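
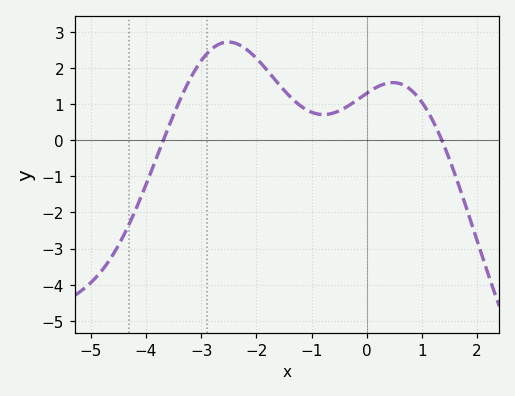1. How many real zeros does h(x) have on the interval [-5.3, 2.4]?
2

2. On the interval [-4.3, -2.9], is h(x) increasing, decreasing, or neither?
increasing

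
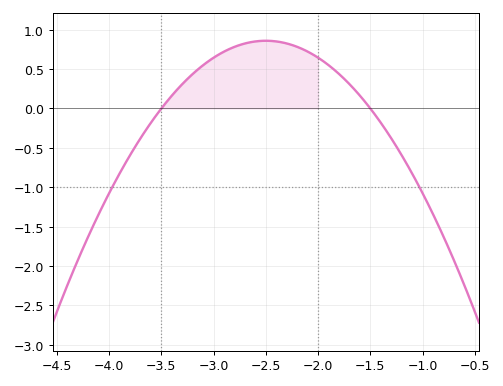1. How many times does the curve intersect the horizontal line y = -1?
2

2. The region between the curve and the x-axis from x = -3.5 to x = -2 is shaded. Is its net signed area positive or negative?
positive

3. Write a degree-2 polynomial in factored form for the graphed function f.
y = -0.86(x + 3.5)(x + 1.5)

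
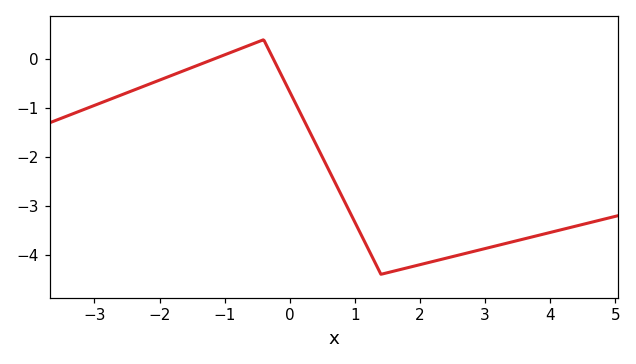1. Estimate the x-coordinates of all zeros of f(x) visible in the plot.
-1.2, -0.2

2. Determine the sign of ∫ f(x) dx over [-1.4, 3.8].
negative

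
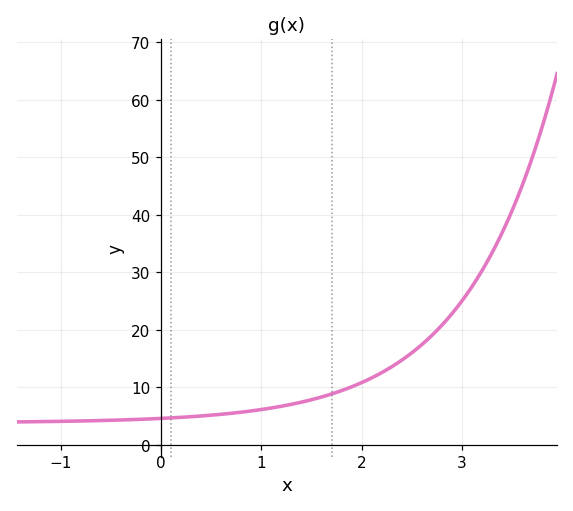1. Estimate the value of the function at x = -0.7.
4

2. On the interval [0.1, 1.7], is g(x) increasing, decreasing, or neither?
increasing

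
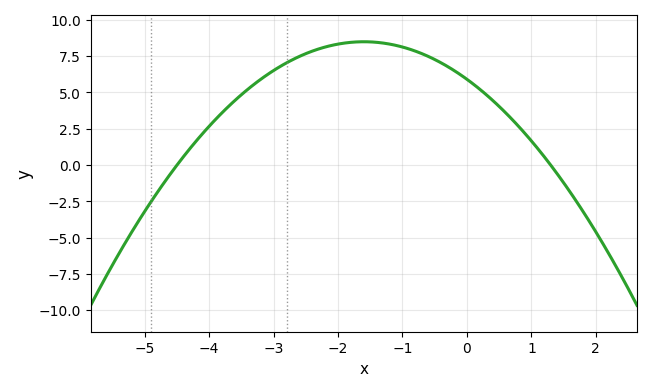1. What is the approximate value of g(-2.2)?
8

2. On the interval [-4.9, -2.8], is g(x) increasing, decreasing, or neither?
increasing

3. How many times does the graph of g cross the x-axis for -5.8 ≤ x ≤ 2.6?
2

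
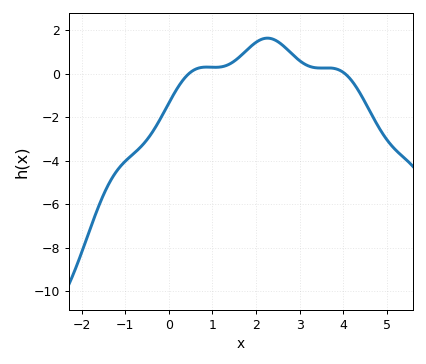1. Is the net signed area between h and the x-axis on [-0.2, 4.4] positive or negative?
positive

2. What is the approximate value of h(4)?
0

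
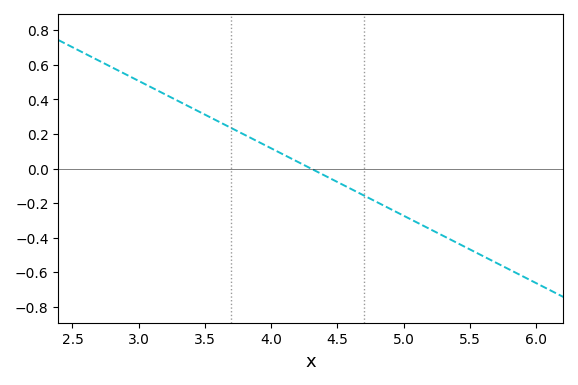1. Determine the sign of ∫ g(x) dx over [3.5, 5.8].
negative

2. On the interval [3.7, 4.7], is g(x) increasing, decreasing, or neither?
decreasing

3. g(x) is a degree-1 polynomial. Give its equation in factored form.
y = -0.39(x - 4.3)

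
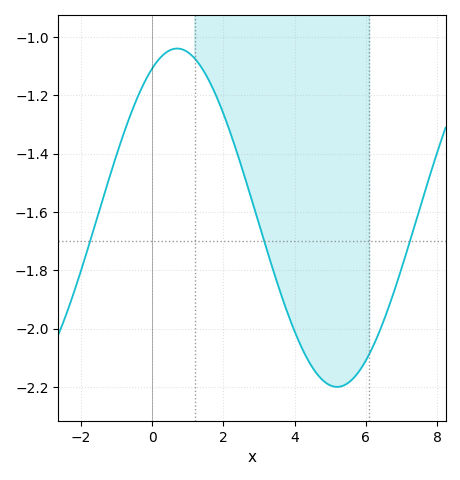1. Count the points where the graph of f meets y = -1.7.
3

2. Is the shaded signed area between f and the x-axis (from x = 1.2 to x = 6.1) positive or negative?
negative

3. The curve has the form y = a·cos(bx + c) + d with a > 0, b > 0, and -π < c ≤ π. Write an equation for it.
y = 0.58cos(0.7x - 0.49) - 1.62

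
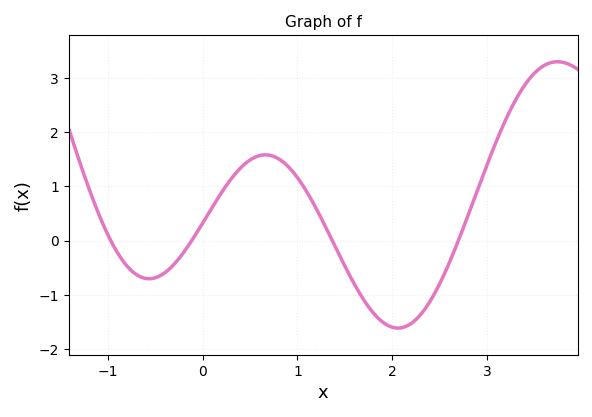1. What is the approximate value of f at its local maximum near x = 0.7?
1.6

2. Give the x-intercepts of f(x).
-1, -0.1, 1.4, 2.7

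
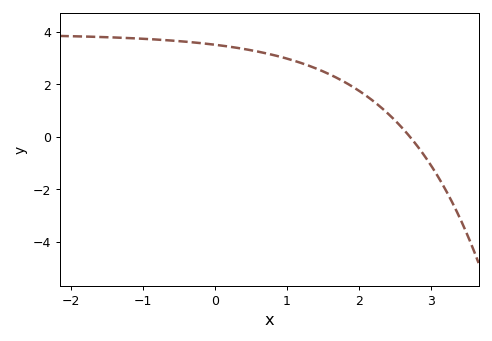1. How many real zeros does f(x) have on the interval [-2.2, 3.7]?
1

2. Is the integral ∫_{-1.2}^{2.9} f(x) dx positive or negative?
positive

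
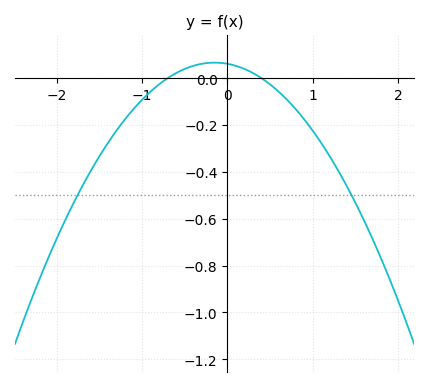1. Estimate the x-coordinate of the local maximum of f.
-0.15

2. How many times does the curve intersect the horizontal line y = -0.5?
2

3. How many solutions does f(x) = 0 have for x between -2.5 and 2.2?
2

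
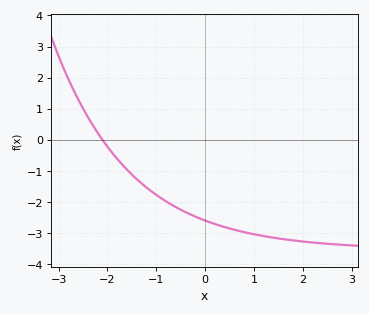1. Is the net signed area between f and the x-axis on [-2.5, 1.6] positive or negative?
negative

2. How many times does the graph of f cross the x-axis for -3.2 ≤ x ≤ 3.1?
1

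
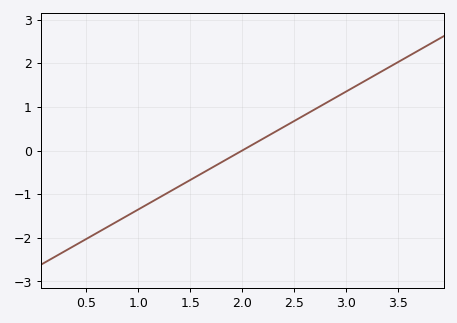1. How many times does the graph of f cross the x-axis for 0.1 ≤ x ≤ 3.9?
1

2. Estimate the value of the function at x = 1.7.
-0.405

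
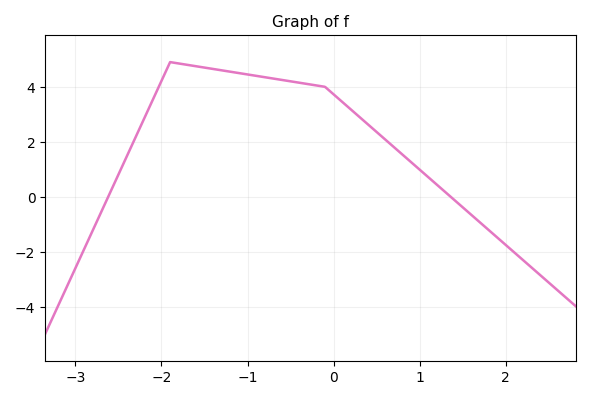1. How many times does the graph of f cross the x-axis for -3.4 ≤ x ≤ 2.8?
2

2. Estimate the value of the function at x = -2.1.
3.6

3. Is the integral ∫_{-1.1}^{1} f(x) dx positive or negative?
positive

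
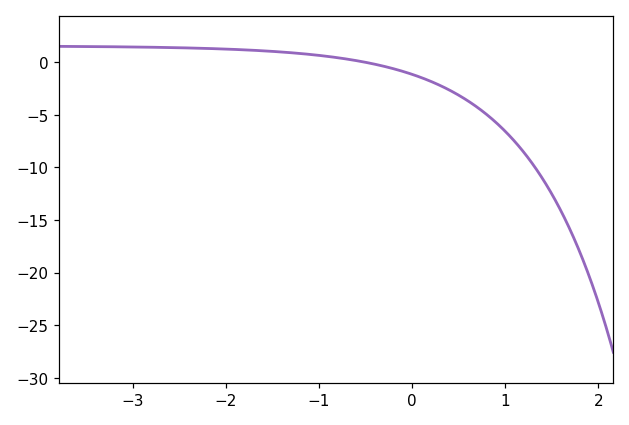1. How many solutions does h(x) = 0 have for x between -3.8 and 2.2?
1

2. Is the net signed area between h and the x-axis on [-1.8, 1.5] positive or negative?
negative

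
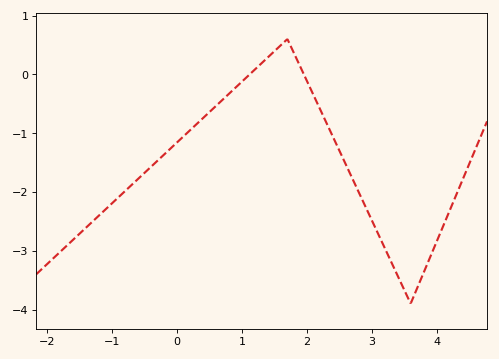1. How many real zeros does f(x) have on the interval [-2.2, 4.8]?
2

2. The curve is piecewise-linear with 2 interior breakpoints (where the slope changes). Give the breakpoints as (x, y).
(1.7, 0.6); (3.6, -3.9)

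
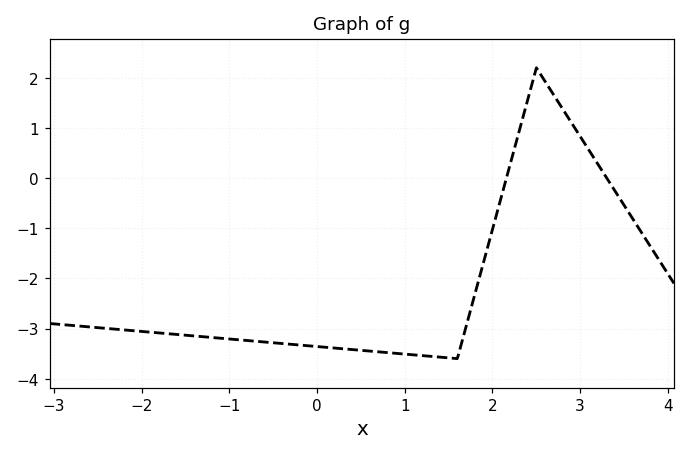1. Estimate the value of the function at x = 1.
-3.51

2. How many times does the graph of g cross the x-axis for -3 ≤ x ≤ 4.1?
2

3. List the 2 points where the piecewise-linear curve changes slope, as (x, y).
(1.6, -3.6); (2.5, 2.2)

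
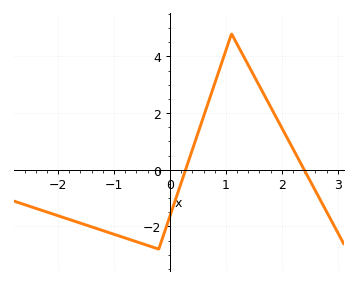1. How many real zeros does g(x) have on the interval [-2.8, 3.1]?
2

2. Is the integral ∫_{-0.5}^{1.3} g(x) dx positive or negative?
positive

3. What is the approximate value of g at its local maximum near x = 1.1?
4.8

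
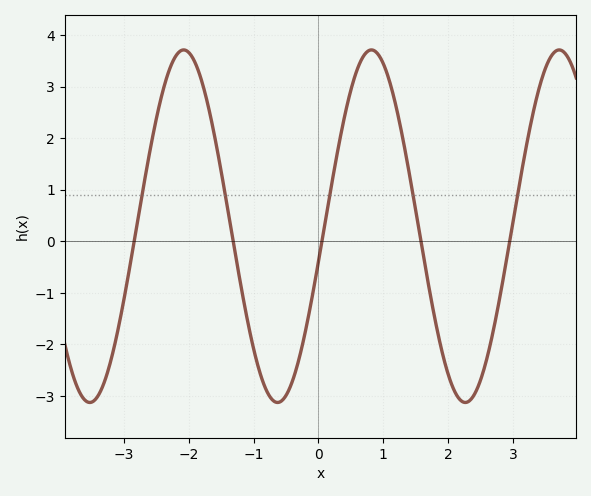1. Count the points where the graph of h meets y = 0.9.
5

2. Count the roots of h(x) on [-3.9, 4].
5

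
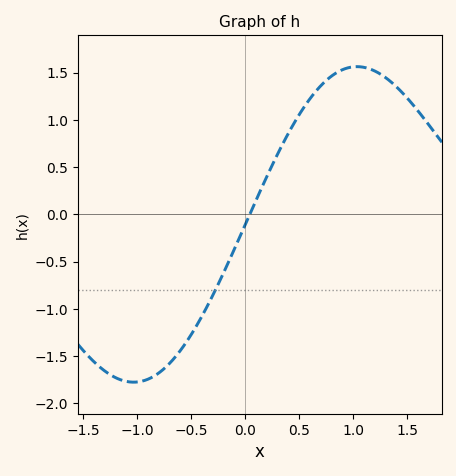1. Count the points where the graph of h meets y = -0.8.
1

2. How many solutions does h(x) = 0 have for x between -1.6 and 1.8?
1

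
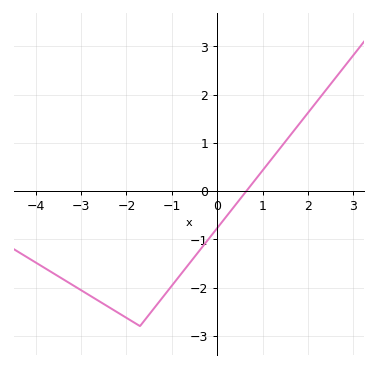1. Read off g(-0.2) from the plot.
-1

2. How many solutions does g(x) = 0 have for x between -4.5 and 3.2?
1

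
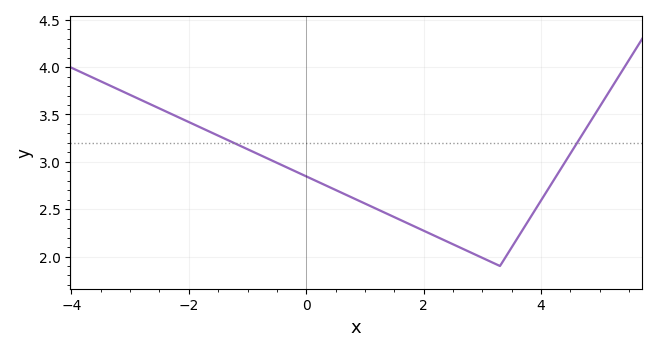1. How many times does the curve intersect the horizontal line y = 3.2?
2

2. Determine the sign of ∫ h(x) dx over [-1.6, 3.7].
positive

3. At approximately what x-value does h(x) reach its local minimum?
3.2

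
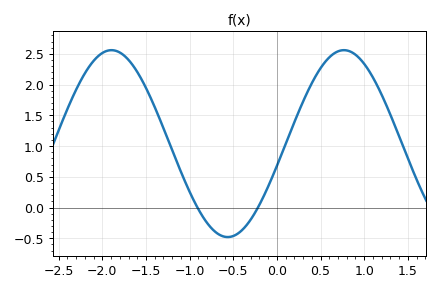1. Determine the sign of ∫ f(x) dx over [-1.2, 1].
positive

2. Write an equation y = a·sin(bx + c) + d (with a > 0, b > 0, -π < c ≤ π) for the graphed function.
y = 1.52sin(2.36x - 0.24) + 1.04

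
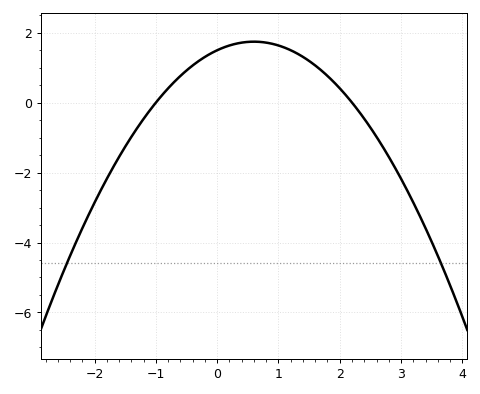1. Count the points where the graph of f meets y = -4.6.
2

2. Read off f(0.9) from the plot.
1.6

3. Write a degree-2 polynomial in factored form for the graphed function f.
y = -0.68(x + 1)(x - 2.2)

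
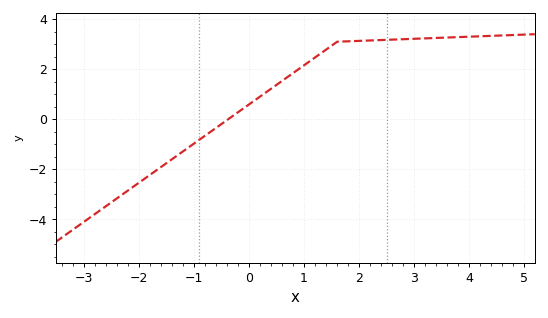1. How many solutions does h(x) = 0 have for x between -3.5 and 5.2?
1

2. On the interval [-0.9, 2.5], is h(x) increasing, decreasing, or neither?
increasing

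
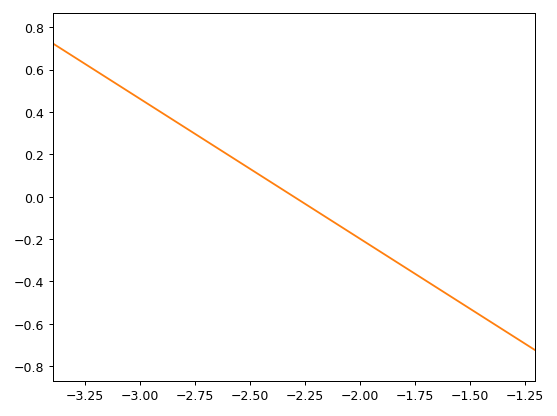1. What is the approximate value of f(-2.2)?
-0.066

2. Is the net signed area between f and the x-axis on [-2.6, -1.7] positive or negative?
negative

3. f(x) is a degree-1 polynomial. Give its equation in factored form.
y = -0.66(x + 2.3)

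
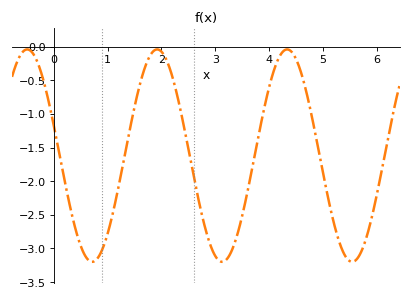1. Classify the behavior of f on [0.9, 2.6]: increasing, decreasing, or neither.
neither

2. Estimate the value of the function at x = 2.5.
-1.52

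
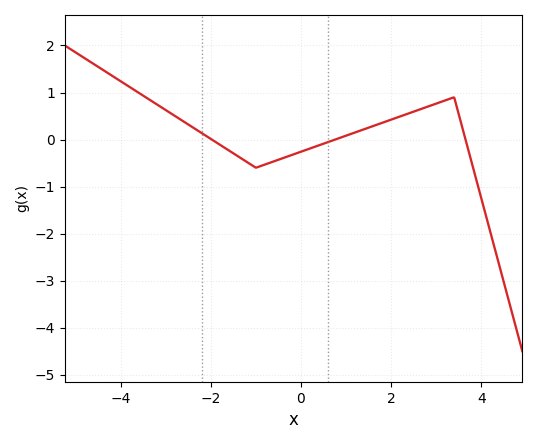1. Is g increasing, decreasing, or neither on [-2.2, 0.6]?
neither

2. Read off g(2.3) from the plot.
0.5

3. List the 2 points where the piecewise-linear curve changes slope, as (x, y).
(-1, -0.6); (3.4, 0.9)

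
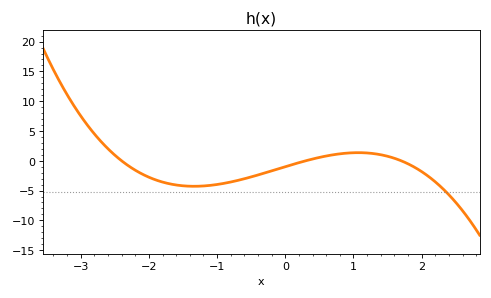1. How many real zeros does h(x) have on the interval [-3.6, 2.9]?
3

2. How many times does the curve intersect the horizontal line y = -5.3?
1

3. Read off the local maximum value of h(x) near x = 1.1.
1.5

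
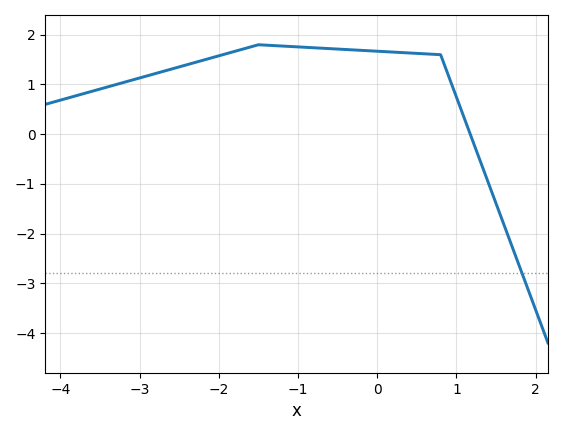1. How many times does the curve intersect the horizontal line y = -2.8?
1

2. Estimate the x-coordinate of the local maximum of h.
-1.5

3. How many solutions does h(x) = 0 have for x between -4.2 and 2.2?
1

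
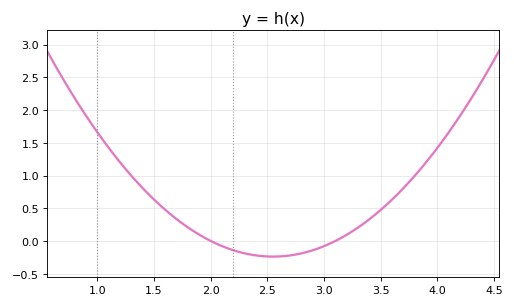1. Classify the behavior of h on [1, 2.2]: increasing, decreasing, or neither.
decreasing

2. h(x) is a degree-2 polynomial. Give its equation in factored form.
y = 0.79(x - 2)(x - 3.1)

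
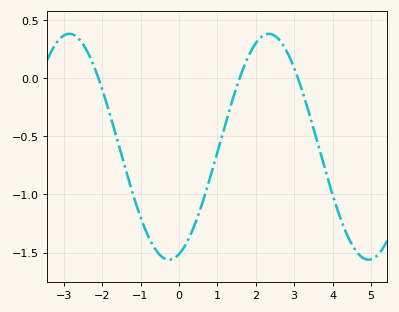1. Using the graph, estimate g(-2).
-0.093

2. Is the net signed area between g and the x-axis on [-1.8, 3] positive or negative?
negative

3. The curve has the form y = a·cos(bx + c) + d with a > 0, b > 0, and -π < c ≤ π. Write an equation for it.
y = 0.97cos(1.21x - 2.83) - 0.59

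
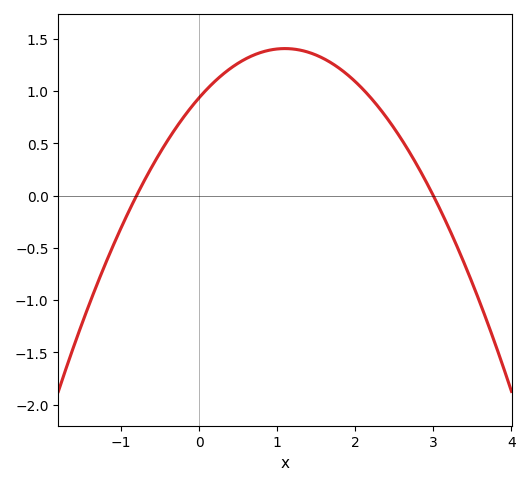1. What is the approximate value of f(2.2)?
0.936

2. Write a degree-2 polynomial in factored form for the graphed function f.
y = -0.39(x + 0.8)(x - 3)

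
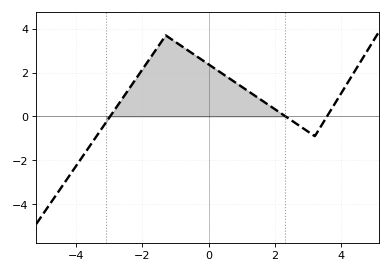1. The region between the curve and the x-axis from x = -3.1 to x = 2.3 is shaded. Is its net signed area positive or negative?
positive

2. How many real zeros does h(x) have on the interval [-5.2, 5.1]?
3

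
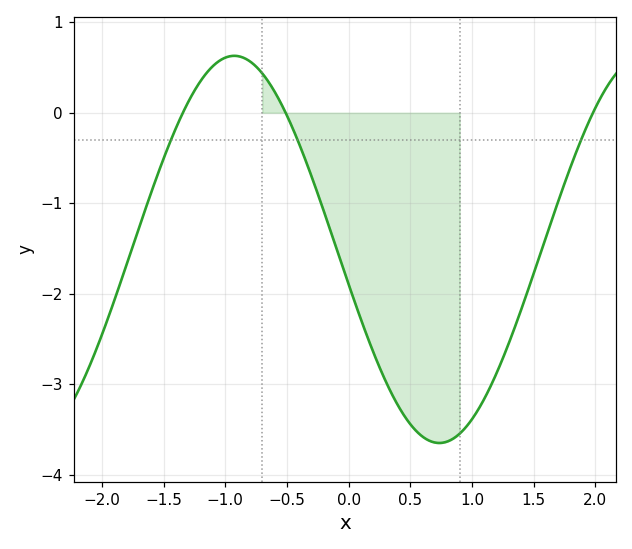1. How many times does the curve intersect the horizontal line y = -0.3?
3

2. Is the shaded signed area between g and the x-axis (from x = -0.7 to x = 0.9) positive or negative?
negative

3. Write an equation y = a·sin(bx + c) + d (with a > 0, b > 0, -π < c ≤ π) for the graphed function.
y = 2.14sin(1.89x - 2.96) - 1.51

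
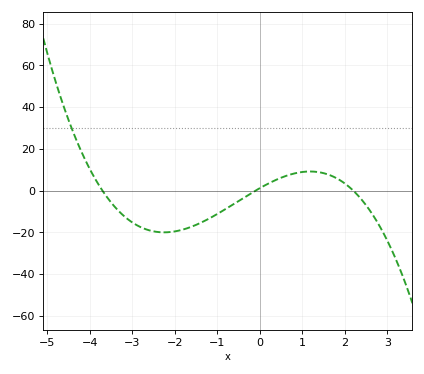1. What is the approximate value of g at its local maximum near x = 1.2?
9.17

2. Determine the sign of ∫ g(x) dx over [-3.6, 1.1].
negative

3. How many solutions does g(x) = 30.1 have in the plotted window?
1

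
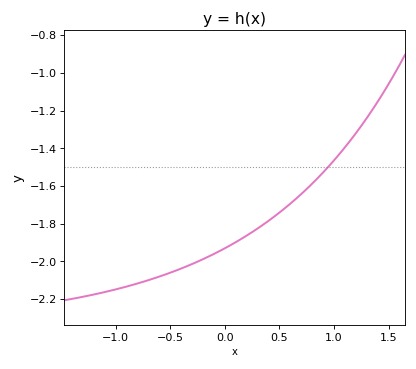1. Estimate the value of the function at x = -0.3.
-2.02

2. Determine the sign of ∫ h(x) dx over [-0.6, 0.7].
negative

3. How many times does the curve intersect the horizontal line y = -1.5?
1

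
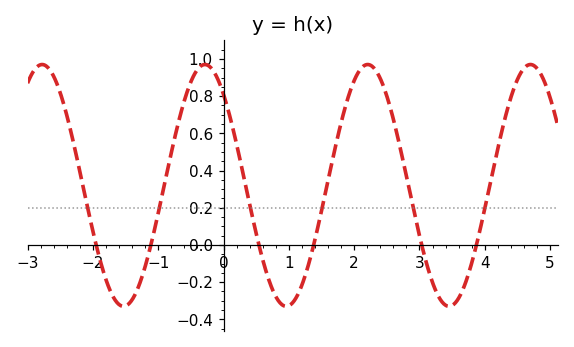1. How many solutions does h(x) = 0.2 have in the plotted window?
6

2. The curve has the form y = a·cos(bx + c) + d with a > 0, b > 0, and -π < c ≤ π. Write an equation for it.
y = 0.65cos(2.5x + 0.72) + 0.32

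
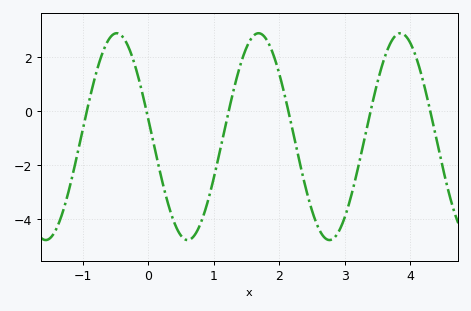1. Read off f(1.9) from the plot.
2.15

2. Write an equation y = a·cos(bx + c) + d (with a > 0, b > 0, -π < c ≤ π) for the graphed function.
y = 3.83cos(2.9x + 1.4) - 0.95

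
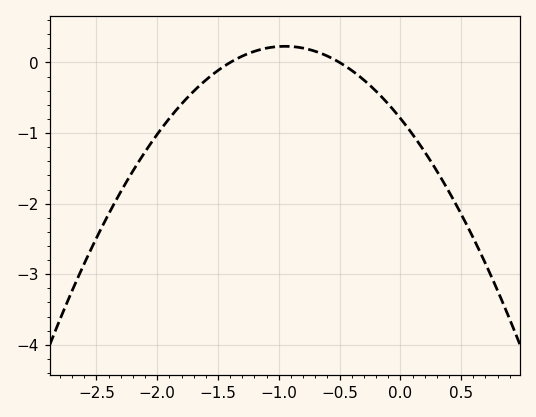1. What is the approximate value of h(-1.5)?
-0.113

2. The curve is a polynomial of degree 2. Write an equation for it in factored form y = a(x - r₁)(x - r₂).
y = -1.13(x + 1.4)(x + 0.5)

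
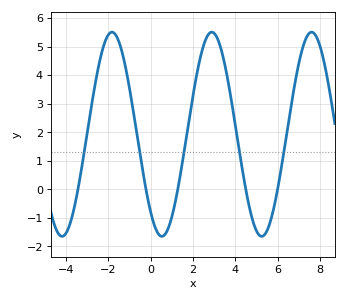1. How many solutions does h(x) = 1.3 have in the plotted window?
5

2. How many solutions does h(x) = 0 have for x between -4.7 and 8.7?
5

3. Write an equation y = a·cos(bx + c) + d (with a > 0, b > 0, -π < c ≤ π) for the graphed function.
y = 3.58cos(1.33x + 2.44) + 1.93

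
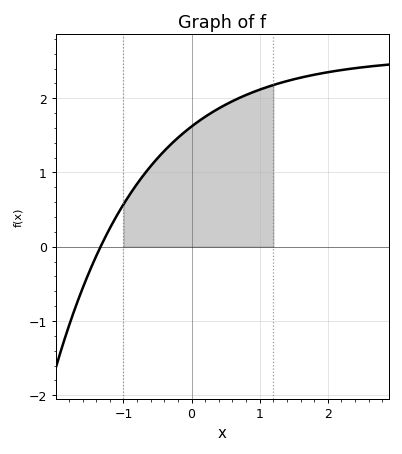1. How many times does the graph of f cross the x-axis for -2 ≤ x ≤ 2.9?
1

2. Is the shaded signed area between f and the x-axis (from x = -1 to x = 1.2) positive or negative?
positive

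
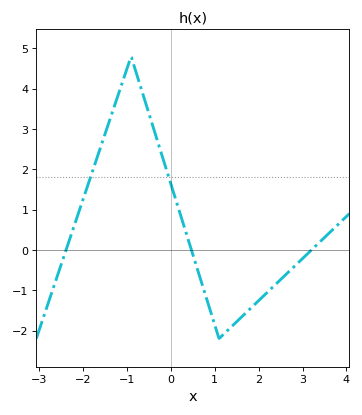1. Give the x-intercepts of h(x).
-2.38, 0.471, 3.21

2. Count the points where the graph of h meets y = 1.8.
2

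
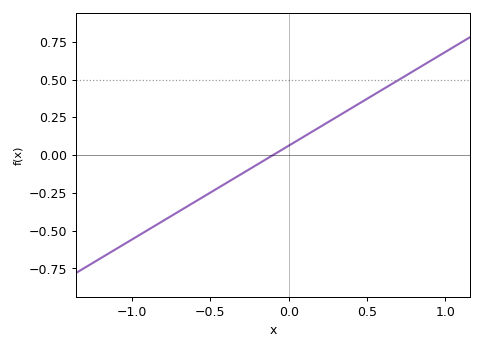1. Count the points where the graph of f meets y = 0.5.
1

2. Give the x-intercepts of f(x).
-0.1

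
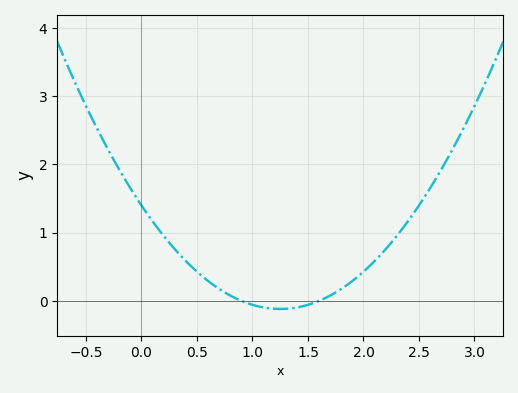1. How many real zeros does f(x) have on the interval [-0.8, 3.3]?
2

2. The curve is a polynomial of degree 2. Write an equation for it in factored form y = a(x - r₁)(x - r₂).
y = 0.97(x - 0.9)(x - 1.6)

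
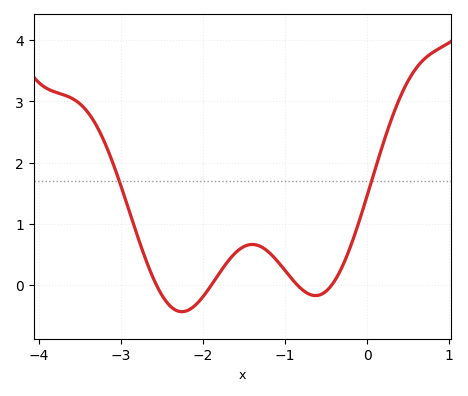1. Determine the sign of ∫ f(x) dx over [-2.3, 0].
positive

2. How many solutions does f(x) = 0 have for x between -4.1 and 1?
4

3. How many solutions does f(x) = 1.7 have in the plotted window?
2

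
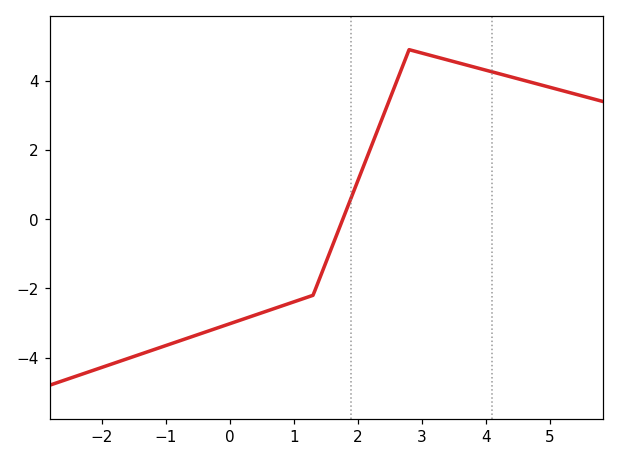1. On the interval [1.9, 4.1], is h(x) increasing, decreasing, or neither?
neither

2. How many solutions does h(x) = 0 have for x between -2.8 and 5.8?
1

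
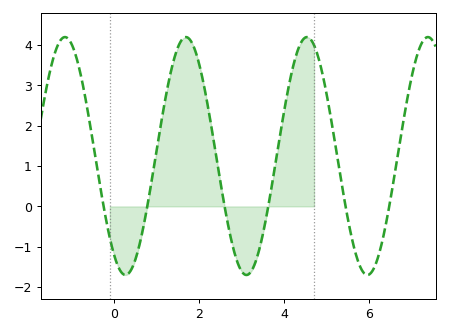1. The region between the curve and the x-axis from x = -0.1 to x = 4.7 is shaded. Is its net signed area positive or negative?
positive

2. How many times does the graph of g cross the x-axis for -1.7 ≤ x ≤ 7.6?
6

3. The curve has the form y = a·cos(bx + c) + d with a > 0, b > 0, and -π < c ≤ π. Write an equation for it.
y = 2.95cos(2.21x + 2.55) + 1.25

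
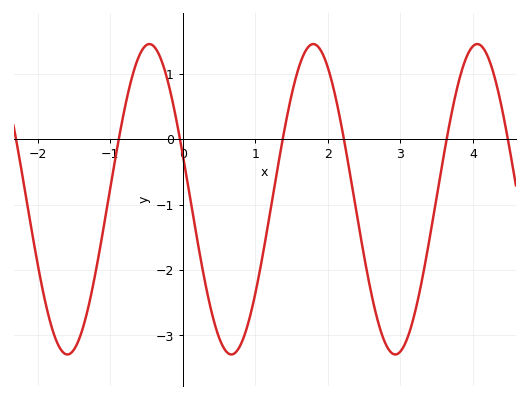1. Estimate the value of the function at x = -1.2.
-2.03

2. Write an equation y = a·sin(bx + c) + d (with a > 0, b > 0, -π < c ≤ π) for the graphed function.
y = 2.37sin(2.78x + 2.85) - 0.92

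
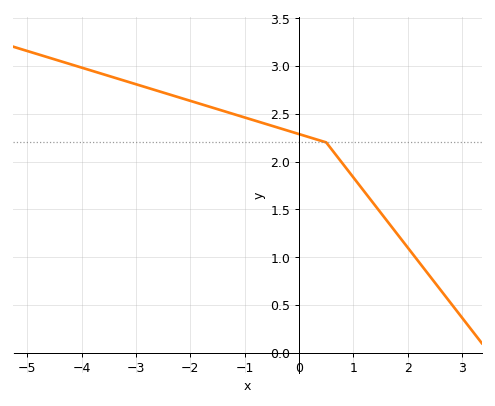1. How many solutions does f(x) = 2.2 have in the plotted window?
1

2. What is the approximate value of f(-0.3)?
2.35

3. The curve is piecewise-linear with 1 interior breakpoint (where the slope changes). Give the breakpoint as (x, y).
(0.5, 2.2)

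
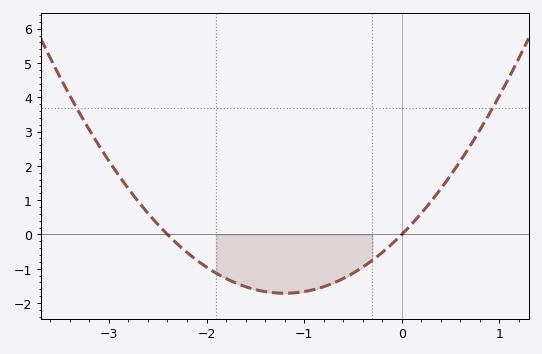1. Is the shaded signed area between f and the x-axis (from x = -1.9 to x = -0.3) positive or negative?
negative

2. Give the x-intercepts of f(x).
-2.4, 0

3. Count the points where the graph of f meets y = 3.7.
2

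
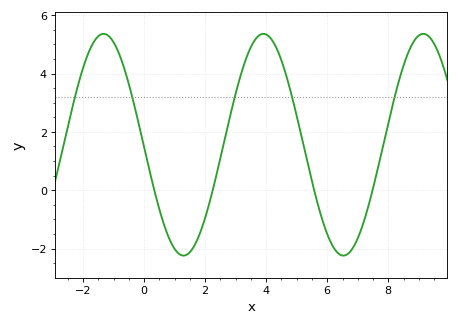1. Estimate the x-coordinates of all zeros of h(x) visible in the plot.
0.335, 2.25, 5.57, 7.48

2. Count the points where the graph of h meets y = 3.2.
5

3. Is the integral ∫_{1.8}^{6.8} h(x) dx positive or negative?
positive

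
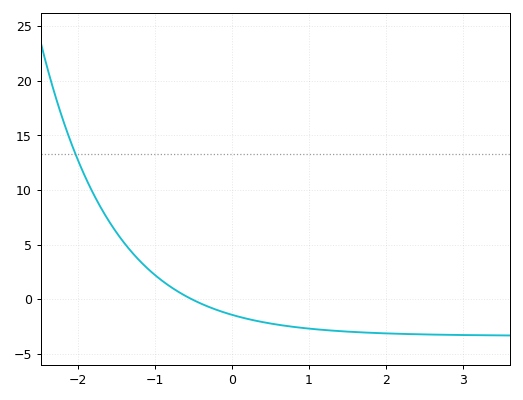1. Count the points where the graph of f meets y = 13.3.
1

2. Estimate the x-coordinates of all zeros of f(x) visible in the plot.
-0.5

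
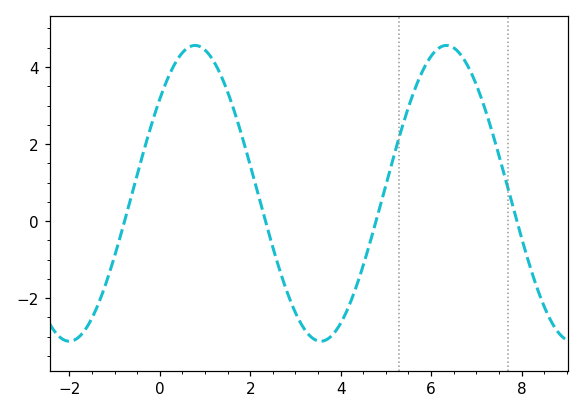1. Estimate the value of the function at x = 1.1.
4.31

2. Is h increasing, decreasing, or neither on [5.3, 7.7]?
neither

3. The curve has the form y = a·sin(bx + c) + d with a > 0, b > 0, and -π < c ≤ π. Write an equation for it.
y = 3.84sin(1.13x + 0.69) + 0.72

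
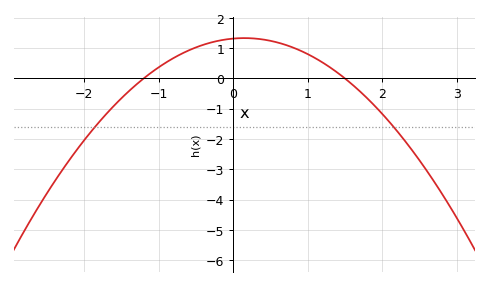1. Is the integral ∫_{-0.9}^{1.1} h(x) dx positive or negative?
positive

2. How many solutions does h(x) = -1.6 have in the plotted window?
2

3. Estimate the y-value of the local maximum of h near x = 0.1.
1.3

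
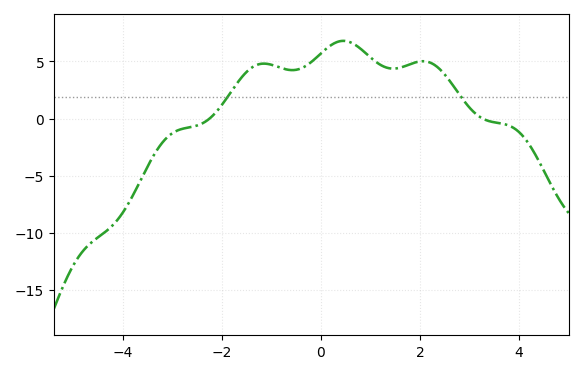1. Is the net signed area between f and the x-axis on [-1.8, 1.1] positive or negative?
positive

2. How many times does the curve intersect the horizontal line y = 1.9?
2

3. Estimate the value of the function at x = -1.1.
5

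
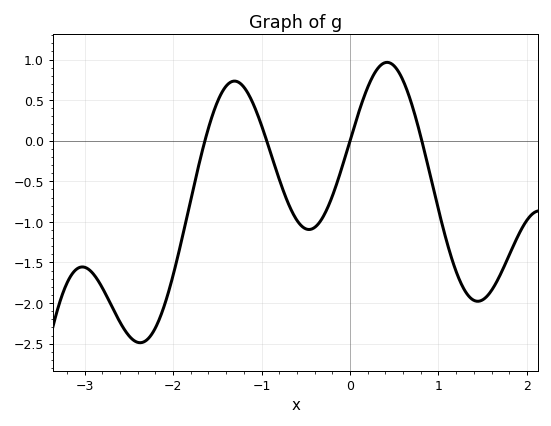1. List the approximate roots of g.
-1.64, -0.941, 0, 0.812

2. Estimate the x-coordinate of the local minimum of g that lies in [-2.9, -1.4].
-2.37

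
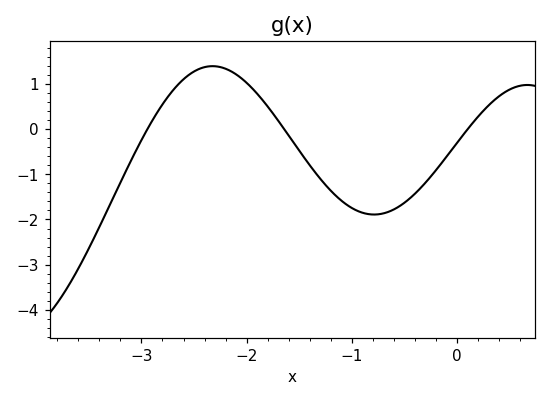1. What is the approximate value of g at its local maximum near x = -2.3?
1.4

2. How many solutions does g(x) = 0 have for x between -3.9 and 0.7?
3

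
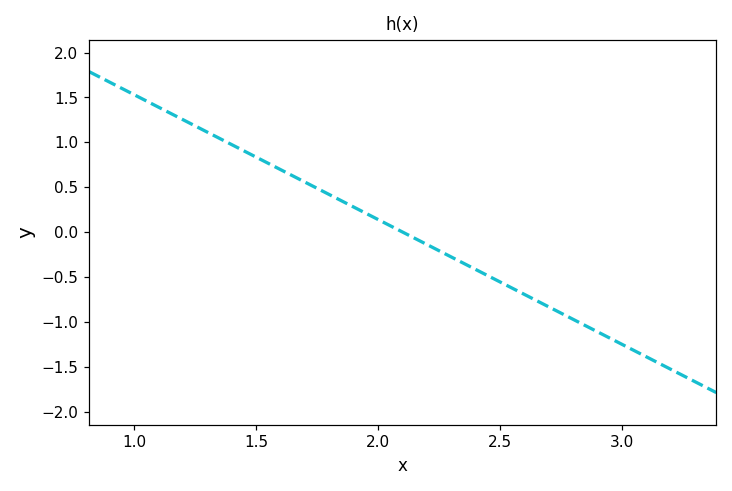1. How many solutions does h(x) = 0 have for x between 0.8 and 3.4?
1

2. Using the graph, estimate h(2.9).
-1.1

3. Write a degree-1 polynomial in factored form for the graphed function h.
y = -1.39(x - 2.1)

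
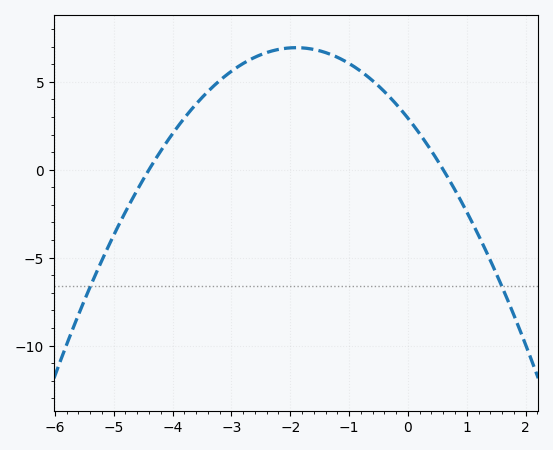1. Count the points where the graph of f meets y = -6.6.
2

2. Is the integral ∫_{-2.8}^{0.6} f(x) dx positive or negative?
positive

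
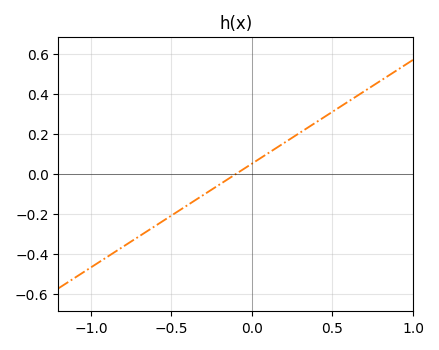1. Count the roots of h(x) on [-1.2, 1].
1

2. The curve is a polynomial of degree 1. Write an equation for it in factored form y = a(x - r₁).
y = 0.52(x + 0.1)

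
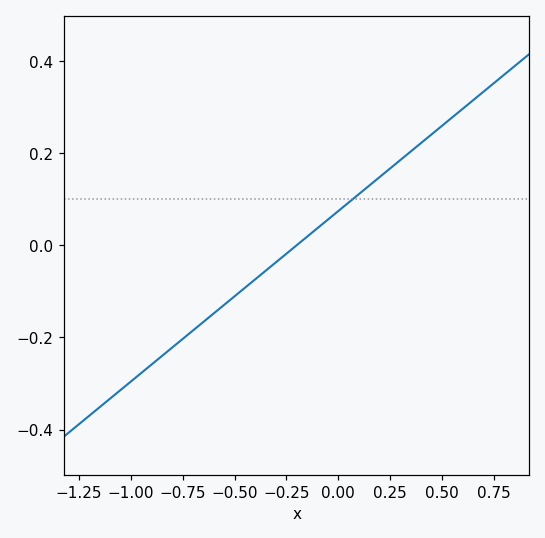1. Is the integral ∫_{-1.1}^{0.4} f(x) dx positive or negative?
negative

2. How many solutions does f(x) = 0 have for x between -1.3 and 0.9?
1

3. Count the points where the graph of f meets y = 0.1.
1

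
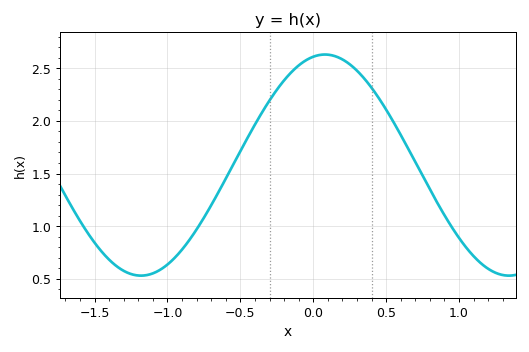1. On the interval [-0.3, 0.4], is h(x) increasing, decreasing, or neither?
neither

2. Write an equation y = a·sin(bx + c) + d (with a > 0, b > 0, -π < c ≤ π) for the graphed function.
y = 1.05sin(2.49x + 1.37) + 1.58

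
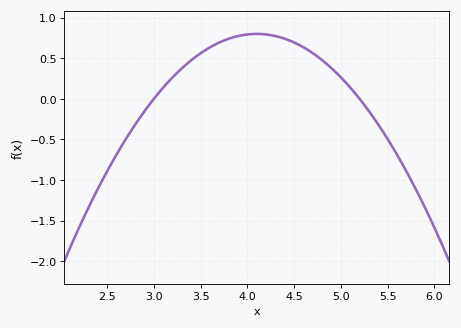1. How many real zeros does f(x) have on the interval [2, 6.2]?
2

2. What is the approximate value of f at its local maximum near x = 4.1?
0.799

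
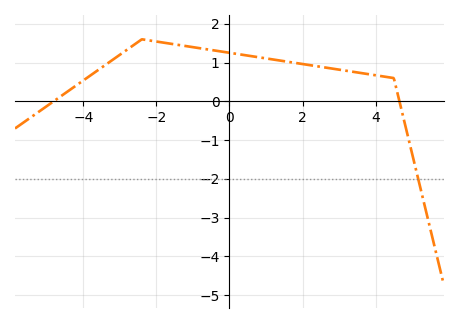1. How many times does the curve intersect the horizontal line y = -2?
1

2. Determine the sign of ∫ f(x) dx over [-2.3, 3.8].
positive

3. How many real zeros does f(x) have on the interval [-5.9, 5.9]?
2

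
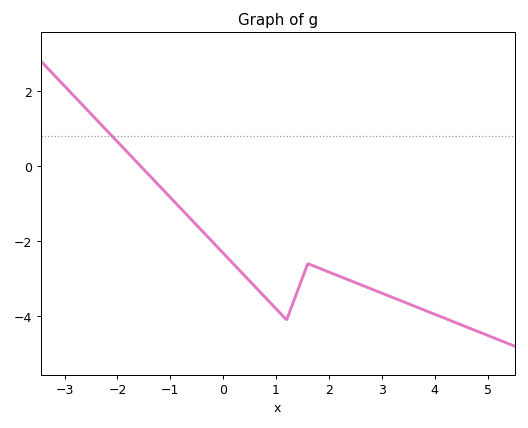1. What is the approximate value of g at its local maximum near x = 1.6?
-2.6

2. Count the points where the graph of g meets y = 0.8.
1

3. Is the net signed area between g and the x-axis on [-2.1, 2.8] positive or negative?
negative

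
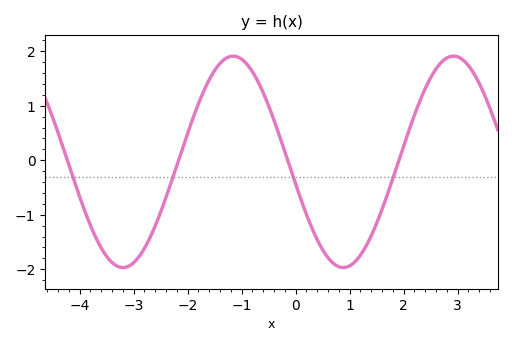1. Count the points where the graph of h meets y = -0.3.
4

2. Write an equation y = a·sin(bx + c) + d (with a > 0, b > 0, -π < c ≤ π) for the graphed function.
y = 1.94sin(1.54x - 2.93) - 0.03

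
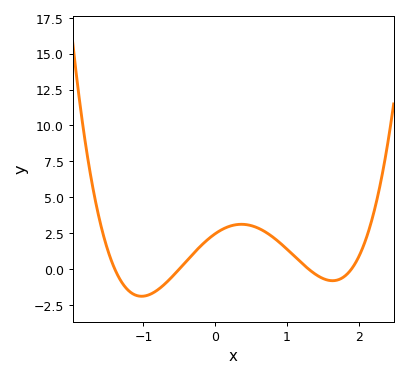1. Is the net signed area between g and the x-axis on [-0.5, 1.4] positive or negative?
positive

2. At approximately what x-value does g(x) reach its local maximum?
0.4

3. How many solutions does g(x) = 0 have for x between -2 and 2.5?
4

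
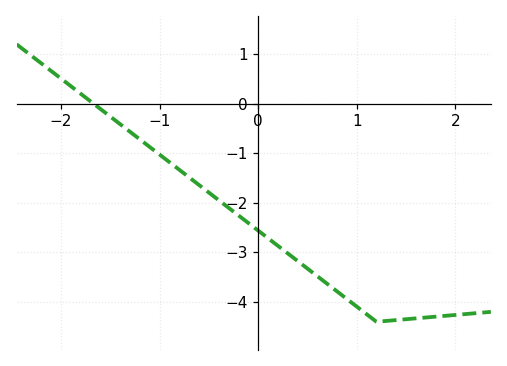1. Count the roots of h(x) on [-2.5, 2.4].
1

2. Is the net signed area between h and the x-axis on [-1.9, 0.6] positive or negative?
negative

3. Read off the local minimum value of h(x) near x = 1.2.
-4.4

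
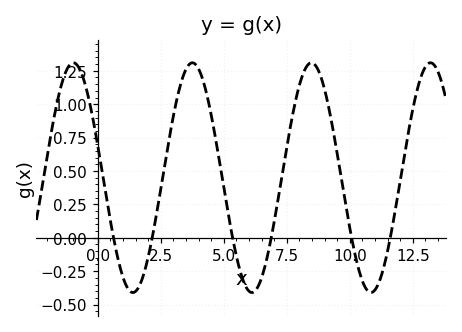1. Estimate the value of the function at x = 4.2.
1.16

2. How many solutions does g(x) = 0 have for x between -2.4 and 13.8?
6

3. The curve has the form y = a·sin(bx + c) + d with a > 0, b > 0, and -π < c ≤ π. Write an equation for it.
y = 0.86sin(1.33x + 2.86) + 0.45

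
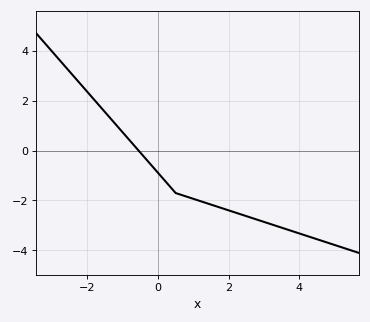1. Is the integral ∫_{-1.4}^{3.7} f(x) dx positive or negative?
negative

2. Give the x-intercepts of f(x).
-0.6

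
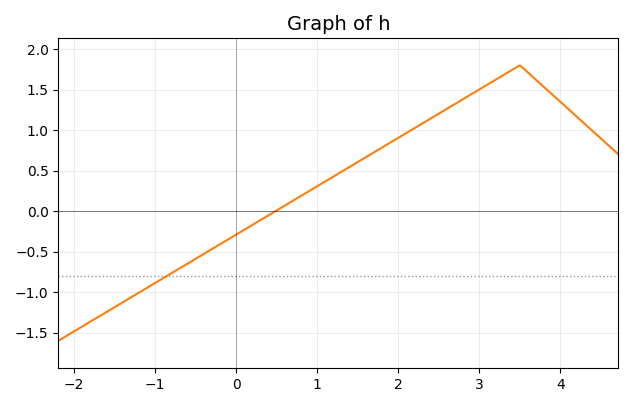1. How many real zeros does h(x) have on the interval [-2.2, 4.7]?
1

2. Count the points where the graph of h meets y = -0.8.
1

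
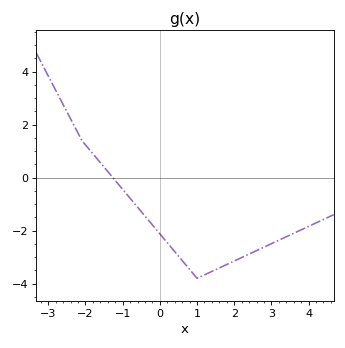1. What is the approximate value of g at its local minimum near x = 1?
-3.8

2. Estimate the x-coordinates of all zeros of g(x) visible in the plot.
-1.27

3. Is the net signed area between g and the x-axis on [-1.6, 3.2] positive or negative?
negative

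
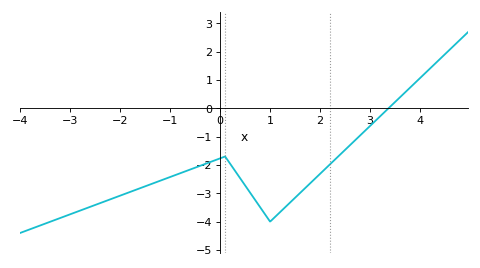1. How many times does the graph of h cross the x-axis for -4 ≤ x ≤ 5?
1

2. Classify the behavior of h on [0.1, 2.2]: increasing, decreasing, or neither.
neither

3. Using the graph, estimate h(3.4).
0.1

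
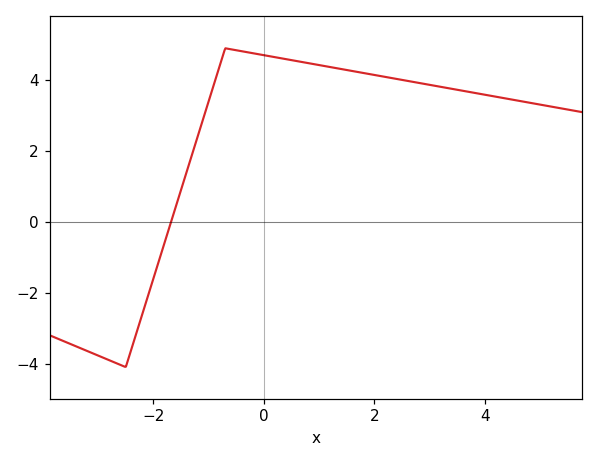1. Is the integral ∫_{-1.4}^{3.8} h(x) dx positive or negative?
positive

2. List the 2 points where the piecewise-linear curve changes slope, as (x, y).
(-2.5, -4.1); (-0.7, 4.9)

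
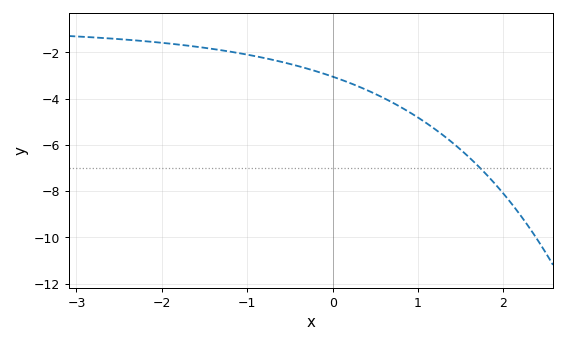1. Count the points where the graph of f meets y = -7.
1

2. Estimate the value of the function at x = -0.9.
-2.2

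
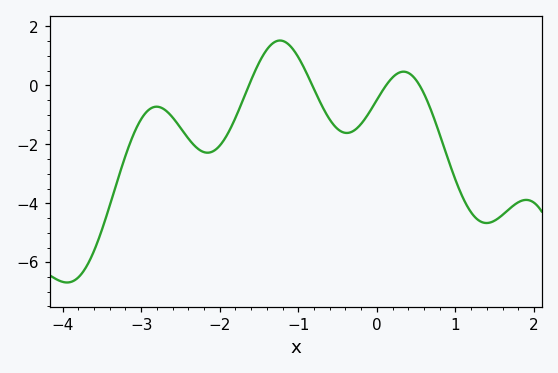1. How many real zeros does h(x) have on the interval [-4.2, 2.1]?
4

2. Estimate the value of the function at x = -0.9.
0.449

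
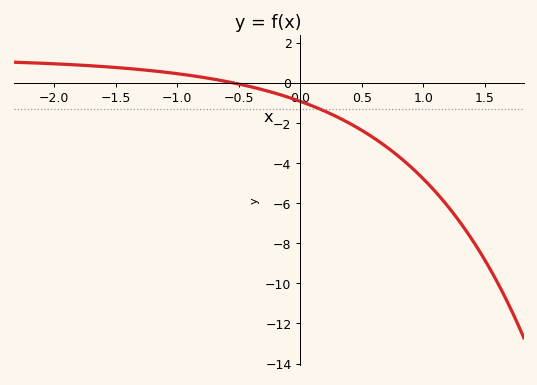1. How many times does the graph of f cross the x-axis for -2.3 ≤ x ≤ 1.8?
1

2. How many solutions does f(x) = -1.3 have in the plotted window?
1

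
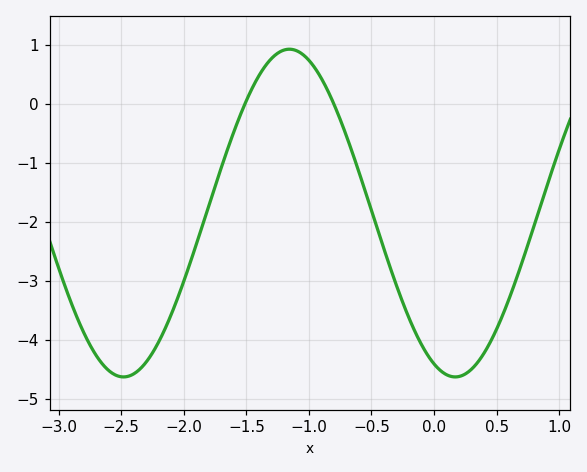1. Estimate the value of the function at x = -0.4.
-2.46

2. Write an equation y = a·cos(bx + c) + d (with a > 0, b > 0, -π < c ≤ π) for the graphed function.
y = 2.78cos(2.37x + 2.74) - 1.85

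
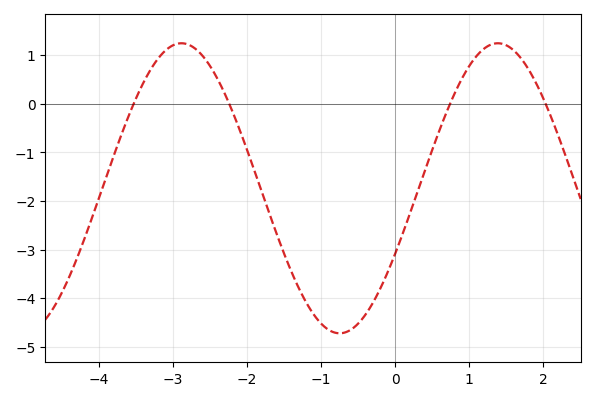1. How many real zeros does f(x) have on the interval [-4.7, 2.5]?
4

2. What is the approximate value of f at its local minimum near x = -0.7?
-4.72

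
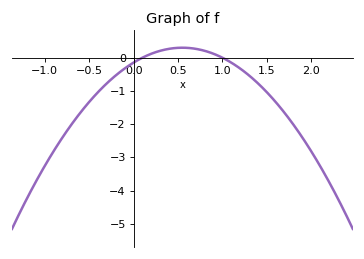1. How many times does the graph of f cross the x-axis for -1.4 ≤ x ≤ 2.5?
2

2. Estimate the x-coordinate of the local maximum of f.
0.6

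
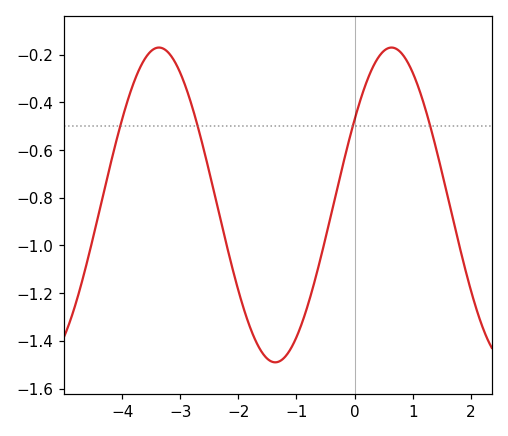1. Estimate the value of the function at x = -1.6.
-1.44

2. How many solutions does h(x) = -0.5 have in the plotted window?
4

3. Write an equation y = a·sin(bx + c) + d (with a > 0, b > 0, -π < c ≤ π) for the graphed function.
y = 0.66sin(1.6x + 0.57) - 0.83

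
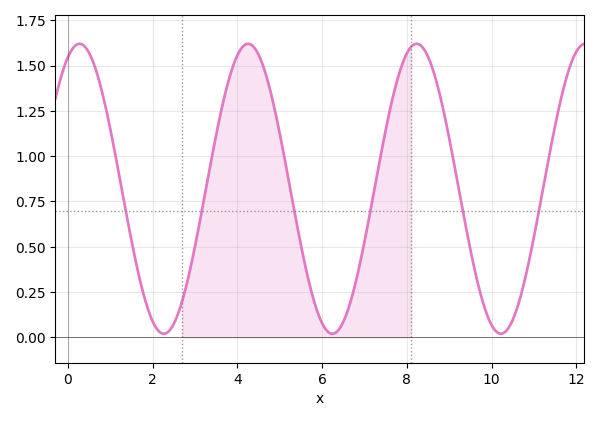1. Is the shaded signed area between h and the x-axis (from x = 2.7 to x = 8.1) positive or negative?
positive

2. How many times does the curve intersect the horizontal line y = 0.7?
6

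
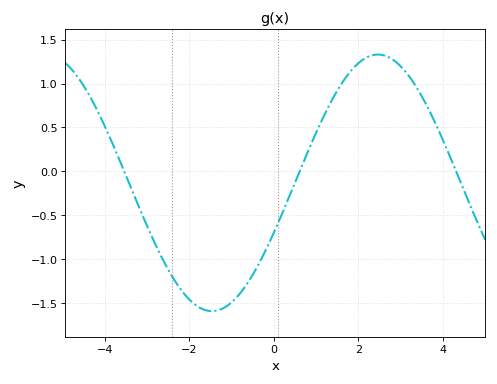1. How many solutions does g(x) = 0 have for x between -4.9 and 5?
3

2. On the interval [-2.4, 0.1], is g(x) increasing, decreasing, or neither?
neither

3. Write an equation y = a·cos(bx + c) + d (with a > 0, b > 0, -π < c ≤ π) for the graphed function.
y = 1.46cos(0.8x - 1.97) - 0.13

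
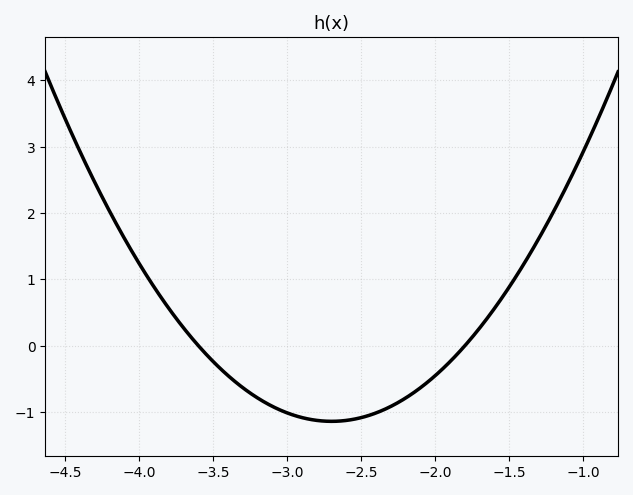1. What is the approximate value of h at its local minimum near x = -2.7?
-1.1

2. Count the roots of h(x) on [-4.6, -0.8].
2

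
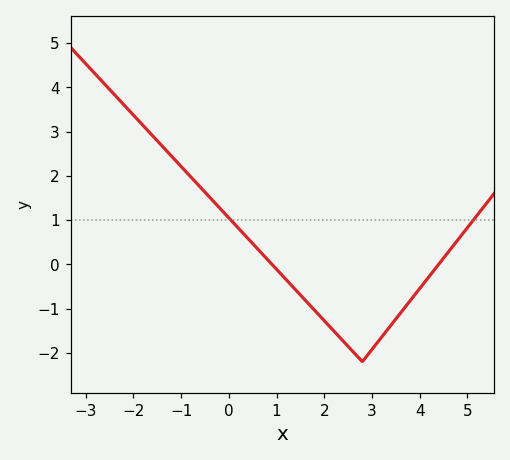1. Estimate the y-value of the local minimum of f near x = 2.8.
-2.2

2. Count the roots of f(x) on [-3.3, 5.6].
2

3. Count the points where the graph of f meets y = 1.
2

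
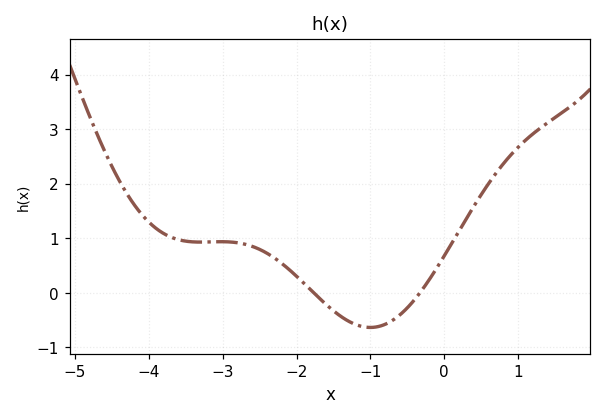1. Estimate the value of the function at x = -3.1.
0.9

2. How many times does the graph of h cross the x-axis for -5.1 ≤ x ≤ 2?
2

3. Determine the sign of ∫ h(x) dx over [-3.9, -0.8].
positive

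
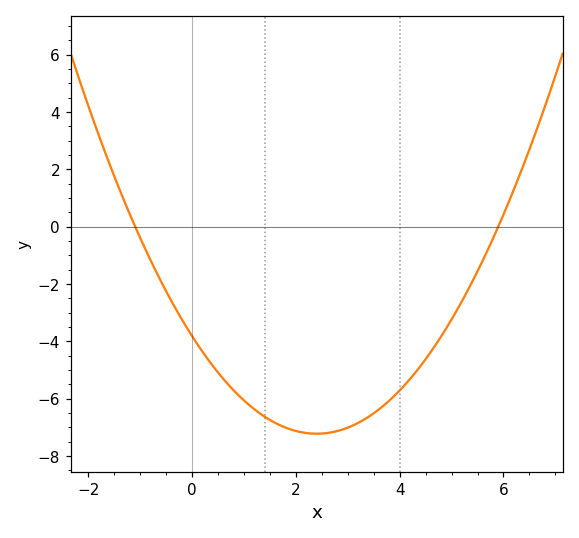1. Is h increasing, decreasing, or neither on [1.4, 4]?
neither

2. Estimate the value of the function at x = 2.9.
-7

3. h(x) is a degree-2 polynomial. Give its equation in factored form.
y = 0.59(x + 1.1)(x - 5.9)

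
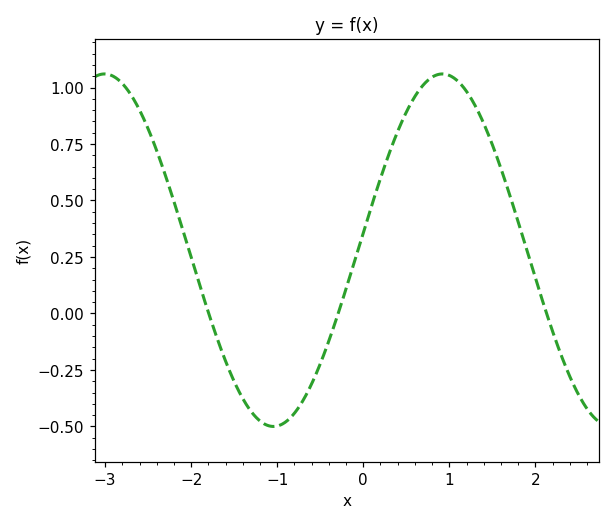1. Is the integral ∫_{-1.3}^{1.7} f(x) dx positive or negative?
positive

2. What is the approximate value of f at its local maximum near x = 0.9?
1.06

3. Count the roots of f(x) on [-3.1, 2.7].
3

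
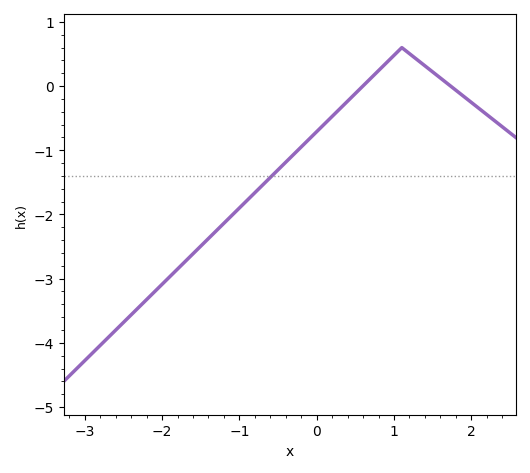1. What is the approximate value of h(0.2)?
-0.471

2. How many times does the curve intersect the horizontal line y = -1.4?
1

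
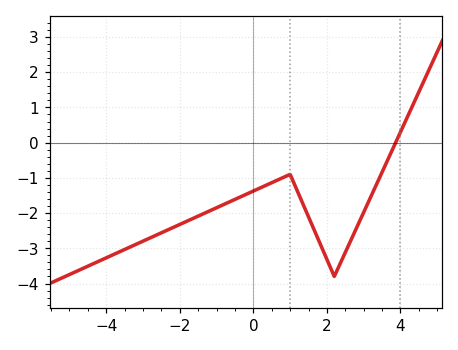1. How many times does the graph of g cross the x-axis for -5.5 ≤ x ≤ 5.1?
1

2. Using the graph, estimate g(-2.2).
-2.42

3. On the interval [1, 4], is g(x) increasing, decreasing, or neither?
neither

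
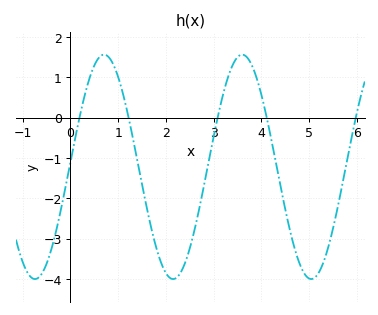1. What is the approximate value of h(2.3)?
-3.86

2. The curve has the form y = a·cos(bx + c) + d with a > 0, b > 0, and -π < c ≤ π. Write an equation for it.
y = 2.78cos(2.17x - 1.53) - 1.22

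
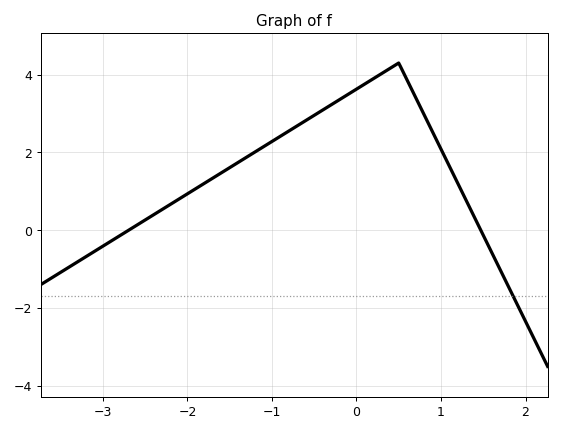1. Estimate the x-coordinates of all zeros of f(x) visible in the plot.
-2.7, 1.5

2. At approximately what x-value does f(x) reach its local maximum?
0.5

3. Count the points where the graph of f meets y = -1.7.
1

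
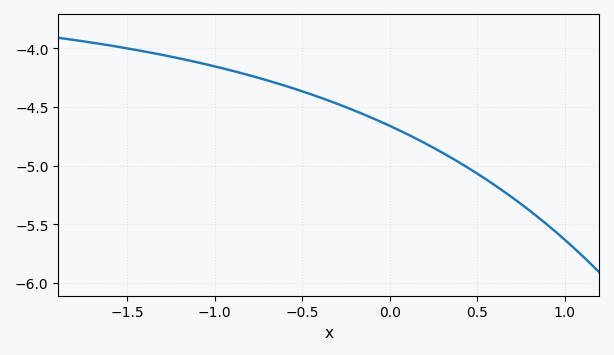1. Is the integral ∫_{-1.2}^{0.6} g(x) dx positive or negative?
negative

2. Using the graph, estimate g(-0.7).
-4.27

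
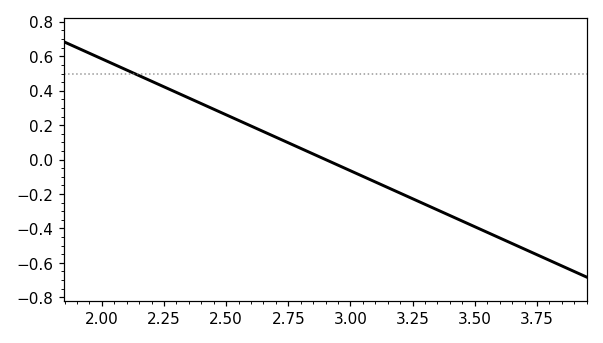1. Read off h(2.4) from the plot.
0.32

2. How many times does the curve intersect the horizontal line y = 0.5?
1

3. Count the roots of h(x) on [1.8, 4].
1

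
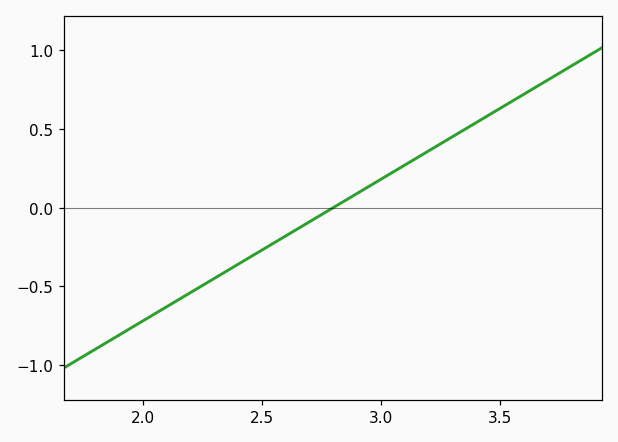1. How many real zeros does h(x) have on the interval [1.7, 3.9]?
1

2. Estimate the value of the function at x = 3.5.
0.63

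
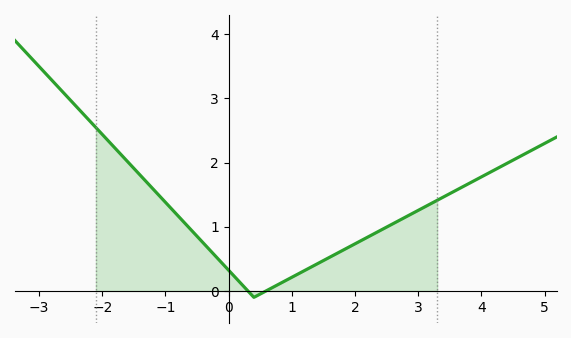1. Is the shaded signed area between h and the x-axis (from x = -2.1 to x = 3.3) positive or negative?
positive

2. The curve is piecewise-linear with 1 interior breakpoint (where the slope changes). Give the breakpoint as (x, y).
(0.4, -0.1)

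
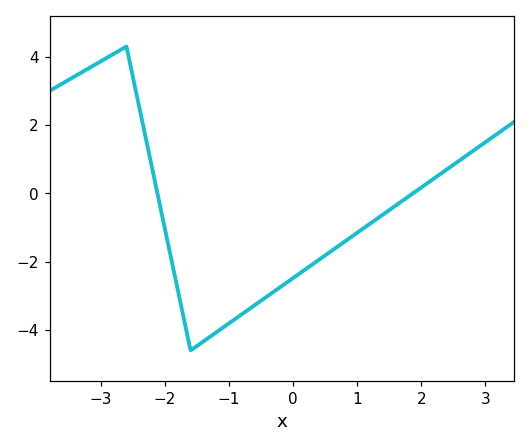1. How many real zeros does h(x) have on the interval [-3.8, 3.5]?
2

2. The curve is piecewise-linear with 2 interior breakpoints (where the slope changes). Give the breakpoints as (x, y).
(-2.6, 4.3); (-1.6, -4.6)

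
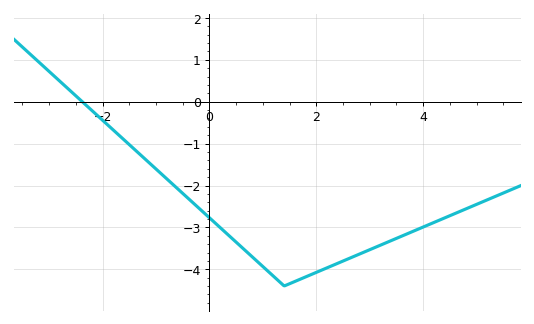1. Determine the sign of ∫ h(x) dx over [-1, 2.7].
negative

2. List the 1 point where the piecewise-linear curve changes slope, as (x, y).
(1.4, -4.4)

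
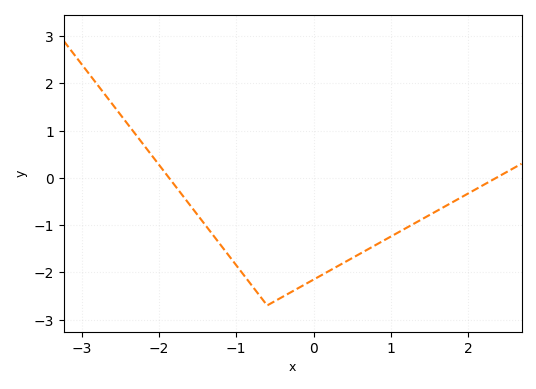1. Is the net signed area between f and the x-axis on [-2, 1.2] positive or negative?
negative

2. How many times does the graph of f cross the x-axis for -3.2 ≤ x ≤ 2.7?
2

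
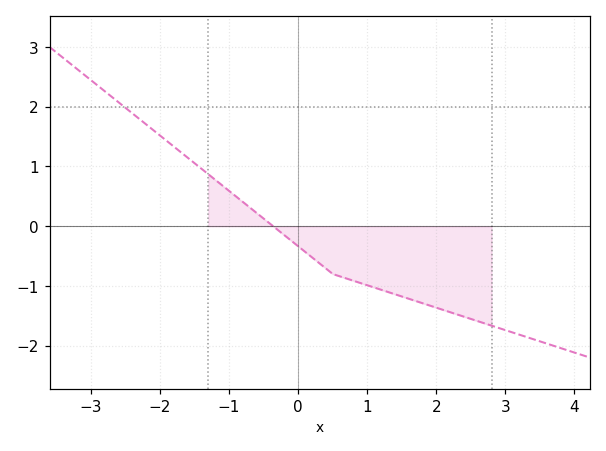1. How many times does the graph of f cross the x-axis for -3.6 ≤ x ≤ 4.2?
1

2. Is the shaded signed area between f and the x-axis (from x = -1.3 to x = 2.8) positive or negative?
negative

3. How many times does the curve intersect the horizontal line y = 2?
1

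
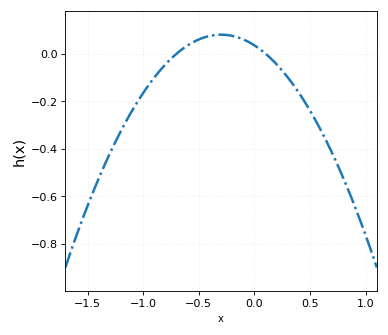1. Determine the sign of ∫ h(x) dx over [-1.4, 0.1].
negative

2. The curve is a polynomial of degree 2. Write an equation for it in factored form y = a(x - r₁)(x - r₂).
y = -0.5(x + 0.7)(x - 0.1)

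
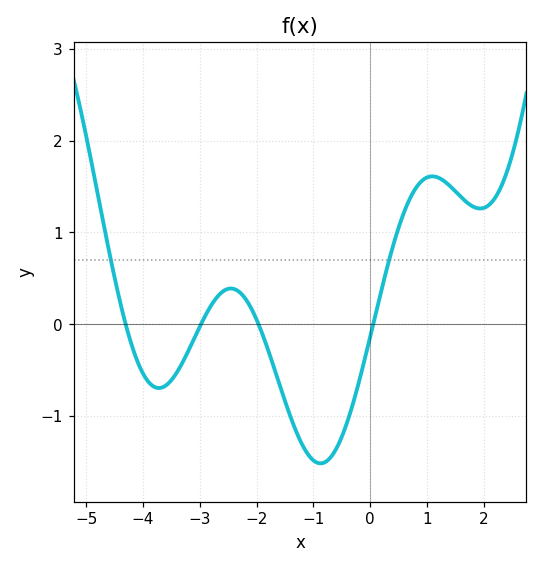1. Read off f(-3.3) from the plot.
-0.4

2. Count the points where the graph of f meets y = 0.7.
2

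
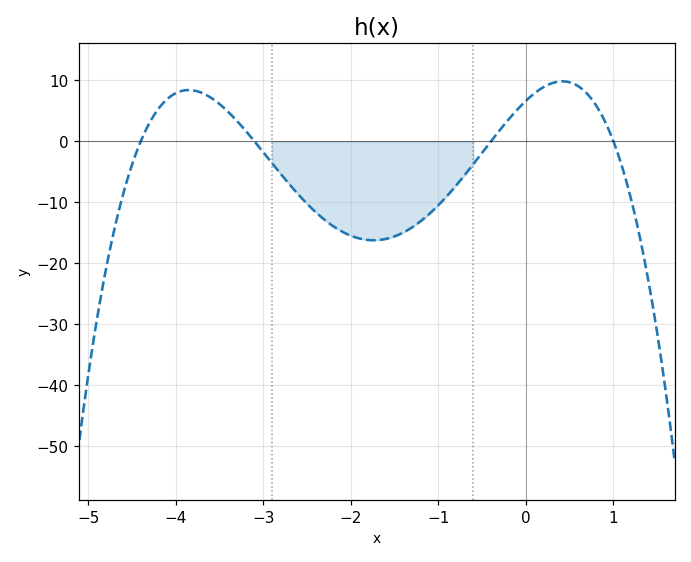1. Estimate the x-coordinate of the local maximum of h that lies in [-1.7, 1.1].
0.4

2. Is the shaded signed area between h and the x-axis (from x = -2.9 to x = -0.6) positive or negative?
negative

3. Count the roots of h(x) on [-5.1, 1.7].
4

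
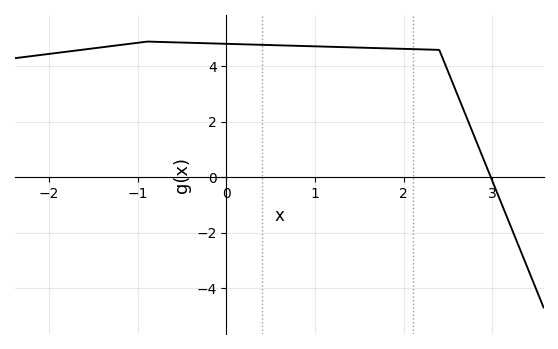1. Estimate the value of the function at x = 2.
4.64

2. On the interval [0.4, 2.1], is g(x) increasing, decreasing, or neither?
decreasing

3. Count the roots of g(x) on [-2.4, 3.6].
1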